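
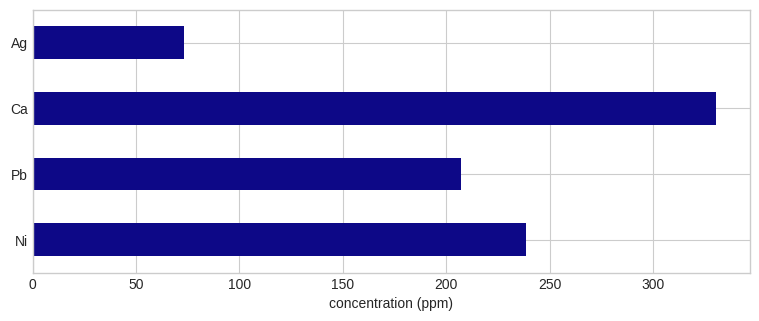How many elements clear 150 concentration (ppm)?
3

Above 150: Ni, Pb, Ca.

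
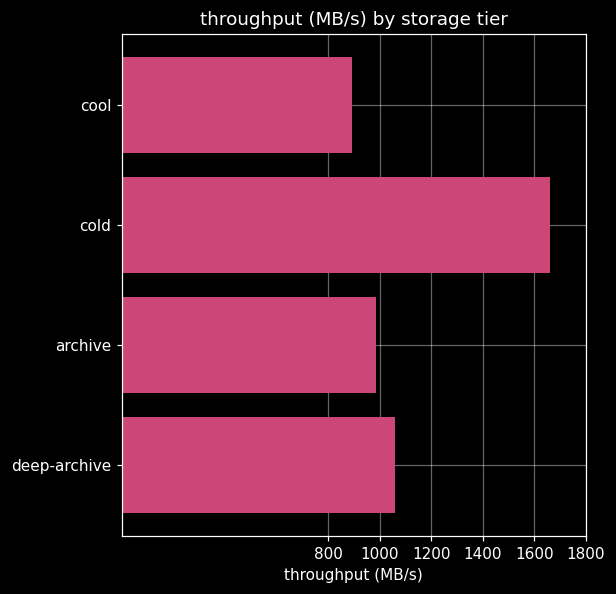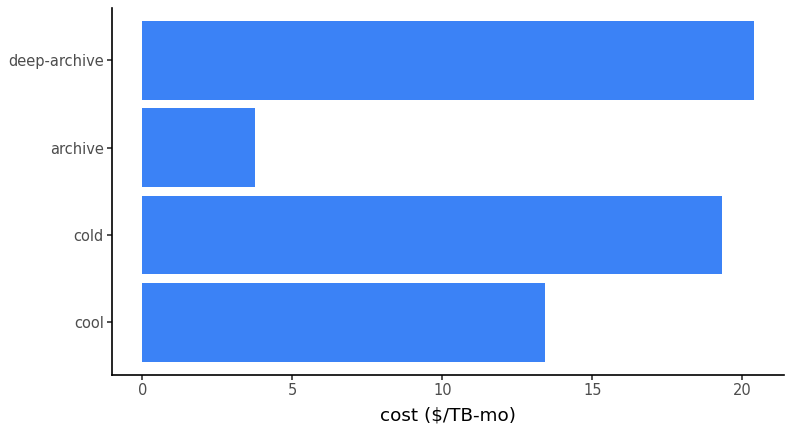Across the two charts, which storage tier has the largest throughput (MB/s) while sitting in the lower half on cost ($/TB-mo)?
Chart 2 median cost ($/TB-mo) ≈ 16; below-median storage tiers: cool, archive. Among those, archive has the highest throughput (MB/s) (≈ 1000).

archive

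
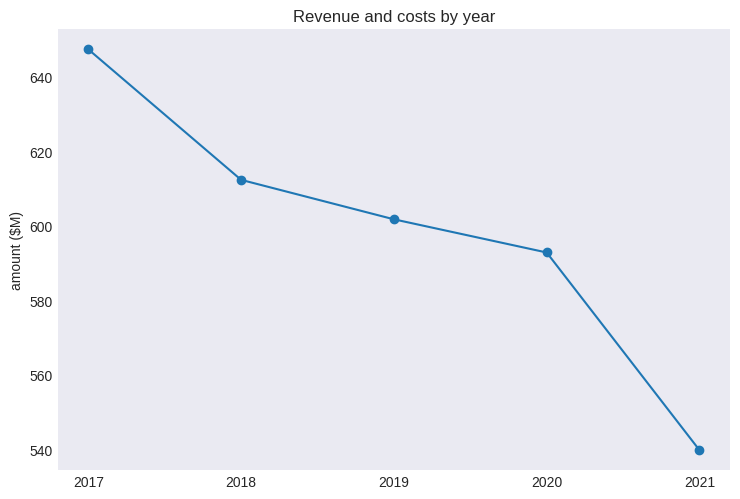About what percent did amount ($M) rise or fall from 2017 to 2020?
≈ -9.2%

2017 ≈ 650, 2020 ≈ 590; (590 − 650) / 650 ≈ -9.2%.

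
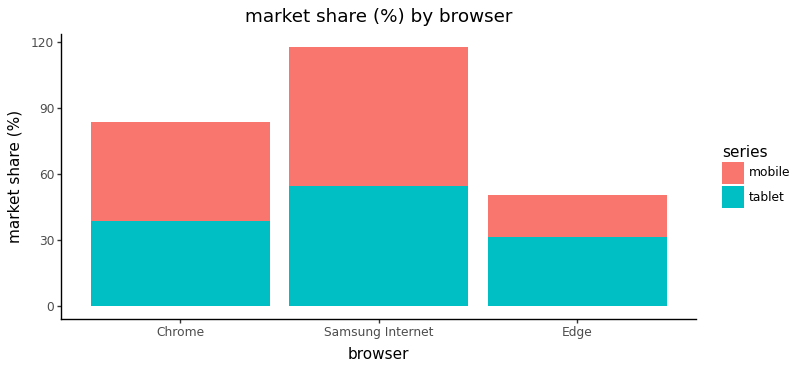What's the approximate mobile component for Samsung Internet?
≈ 70

mobile top ≈ 120, bottom ≈ 50; segment ≈ 70.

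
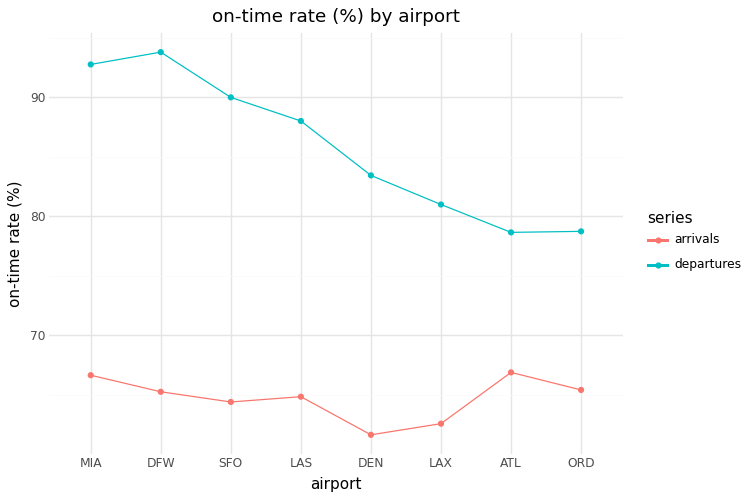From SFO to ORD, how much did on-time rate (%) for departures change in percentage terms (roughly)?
≈ -11.1%

SFO ≈ 90, ORD ≈ 80; (80 − 90) / 90 ≈ -11.1%.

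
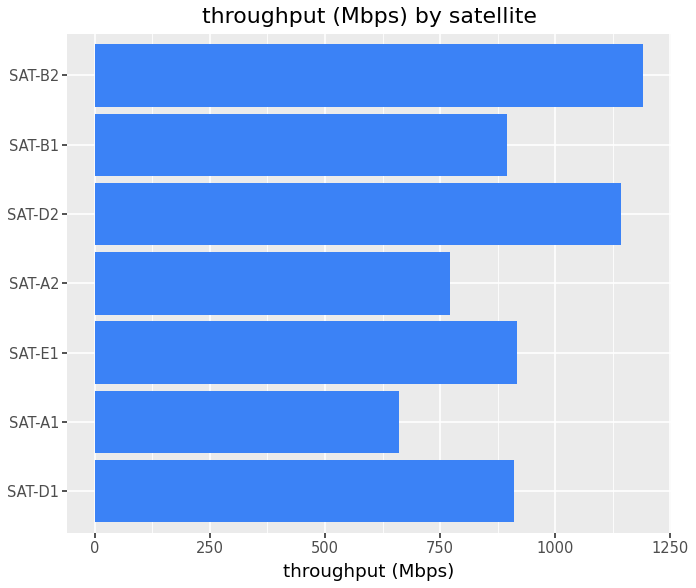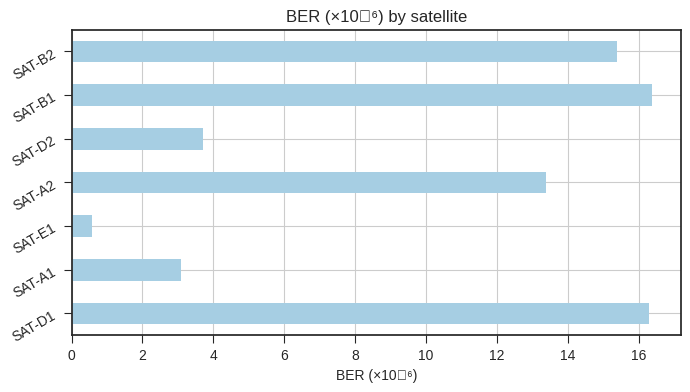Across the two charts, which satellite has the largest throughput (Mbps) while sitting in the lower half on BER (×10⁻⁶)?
SAT-D2

Chart 2 median BER (×10⁻⁶) ≈ 14; below-median satellites: SAT-A1, SAT-E1, SAT-D2. Among those, SAT-D2 has the highest throughput (Mbps) (≈ 1200).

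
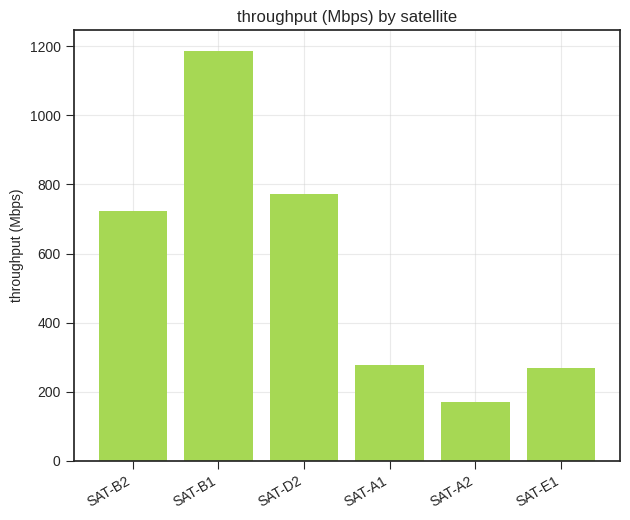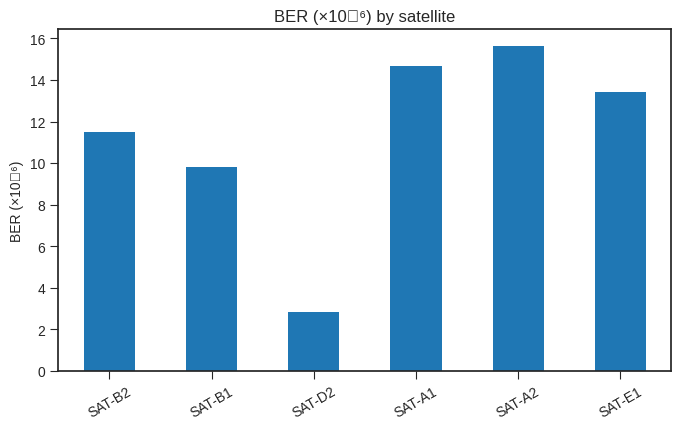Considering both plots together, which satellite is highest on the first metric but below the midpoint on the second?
Chart 2 median BER (×10⁻⁶) ≈ 12; below-median satellites: SAT-B2, SAT-B1, SAT-D2. Among those, SAT-B1 has the highest throughput (Mbps) (≈ 1200).

SAT-B1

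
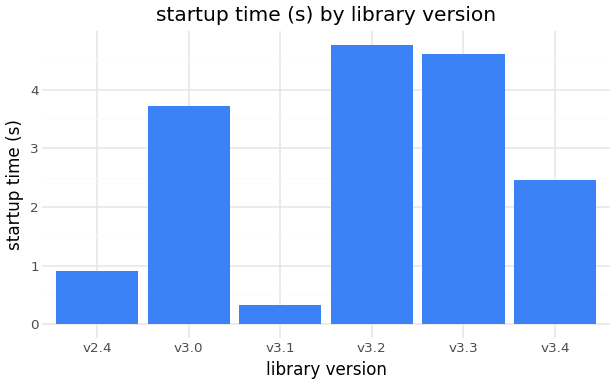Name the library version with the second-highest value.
Top 3: v3.2 ≈ 5.0, v3.3 ≈ 4.5, v3.0 ≈ 3.5.

v3.3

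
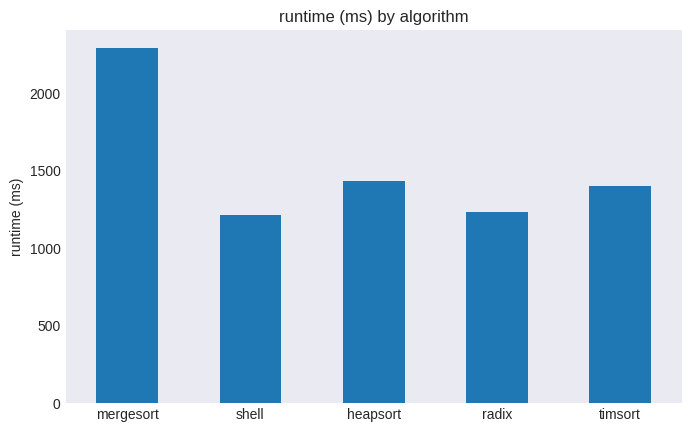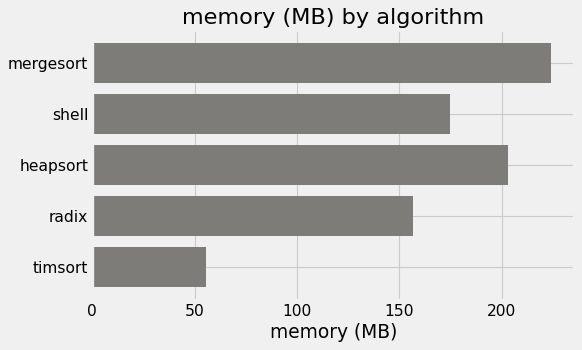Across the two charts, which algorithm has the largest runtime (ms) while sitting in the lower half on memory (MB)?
timsort

Chart 2 median memory (MB) ≈ 175; below-median algorithms: radix, timsort. Among those, timsort has the highest runtime (ms) (≈ 1500).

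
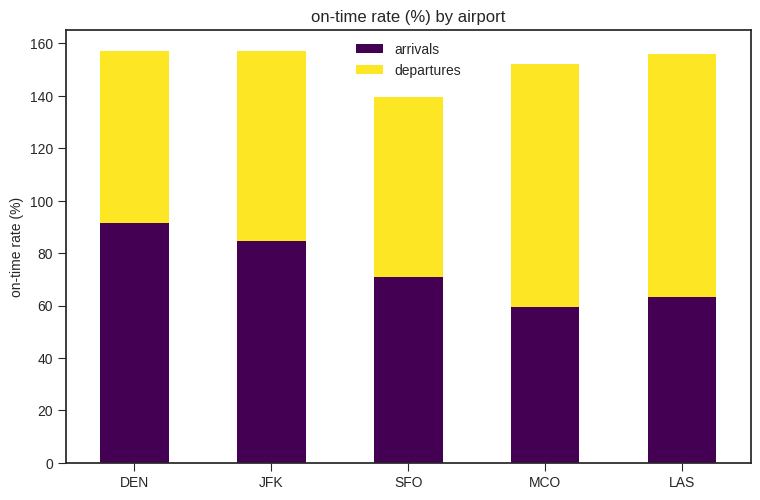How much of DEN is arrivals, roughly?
≈ 100

arrivals top ≈ 100, bottom ≈ 0; segment ≈ 100.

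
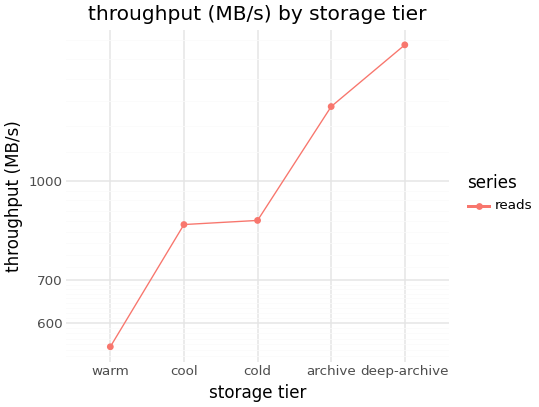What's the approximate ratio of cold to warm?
≈ 1.5×

cold ≈ 900, warm ≈ 600; 900/600 ≈ 1.5.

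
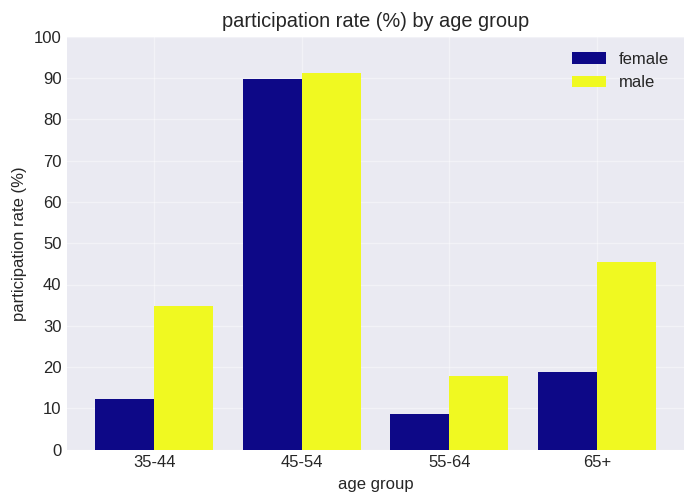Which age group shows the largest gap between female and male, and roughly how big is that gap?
65+: female ≈ 20, male ≈ 50 → gap ≈ 30. Next-largest (35-44) is only ≈ 20.

65+, ≈ 30 %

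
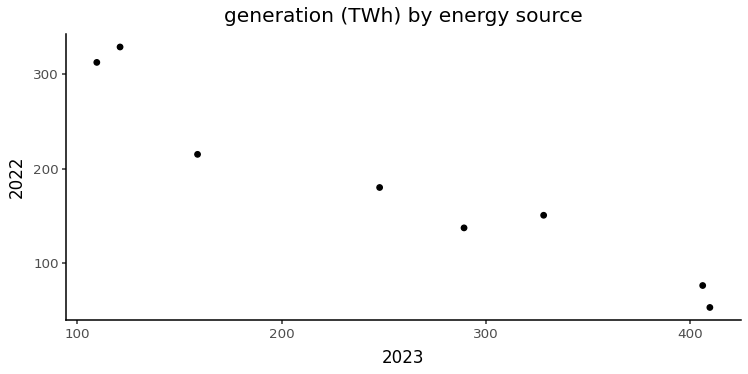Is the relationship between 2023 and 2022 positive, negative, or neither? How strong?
negative, strong

Points are negatively correlated; strong (|r| ≈ 1.0).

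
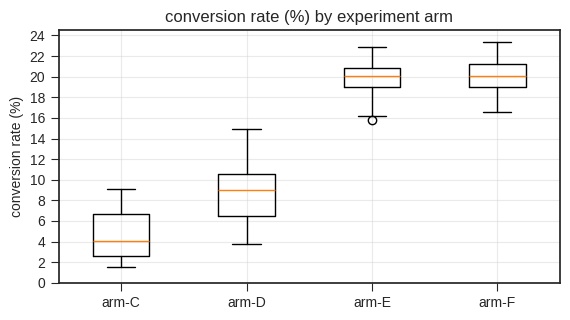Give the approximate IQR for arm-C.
≈ 4

Q3 ≈ 6, Q1 ≈ 2; IQR ≈ 4.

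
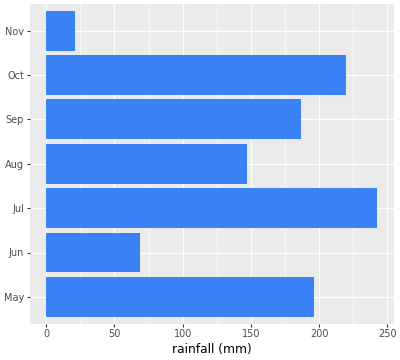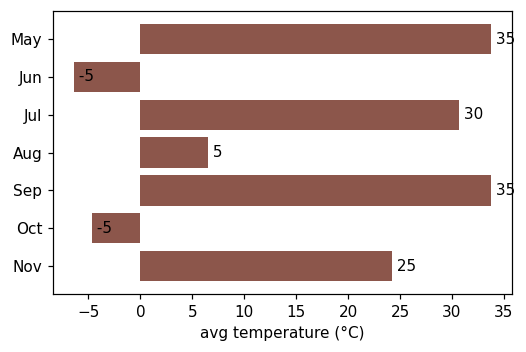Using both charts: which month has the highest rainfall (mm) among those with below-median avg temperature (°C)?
Oct

Chart 2 median avg temperature (°C) ≈ 25; below-median months: Jun, Aug, Oct. Among those, Oct has the highest rainfall (mm) (≈ 225).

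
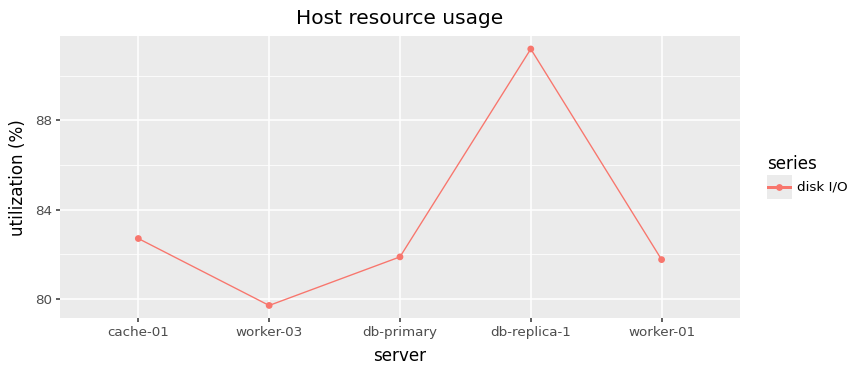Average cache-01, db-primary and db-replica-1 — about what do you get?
≈ 85

(83 + 82 + 91) / 3 ≈ 85.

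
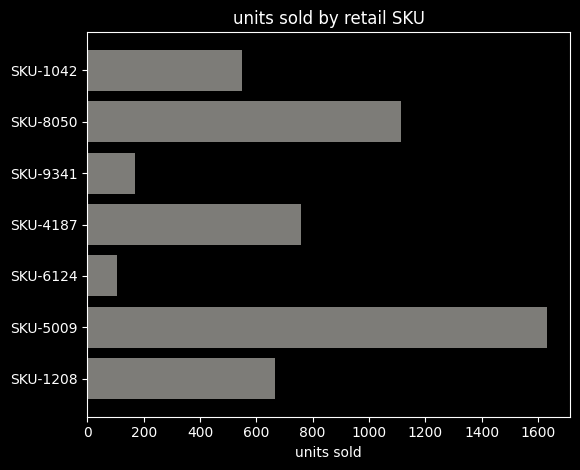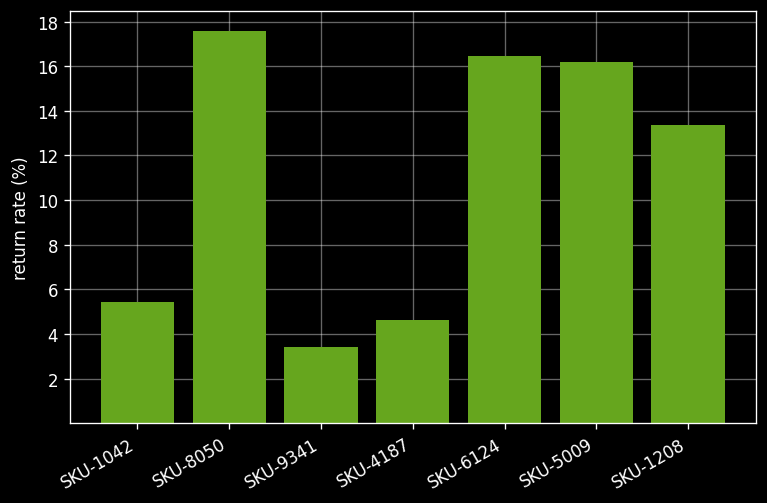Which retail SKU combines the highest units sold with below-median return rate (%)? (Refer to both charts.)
SKU-4187

Chart 2 median return rate (%) ≈ 14; below-median retail SKUs: SKU-1042, SKU-9341, SKU-4187. Among those, SKU-4187 has the highest units sold (≈ 800).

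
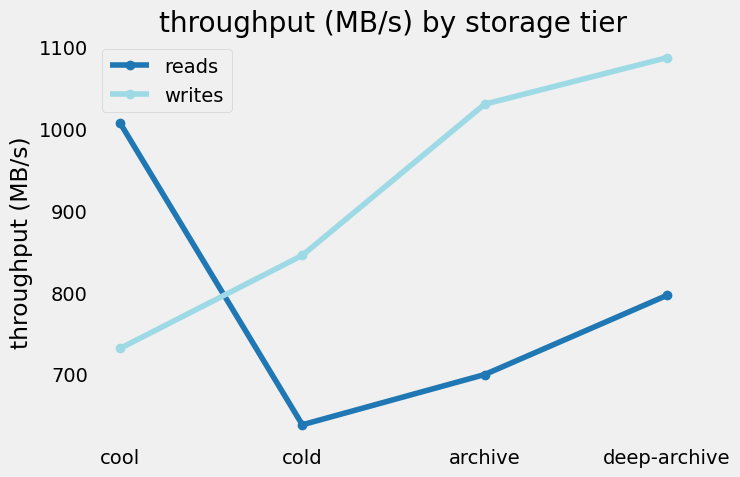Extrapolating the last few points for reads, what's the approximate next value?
Last three: 650, 700, 800 → slope ≈ 75/step → next ≈ 875.

≈ 875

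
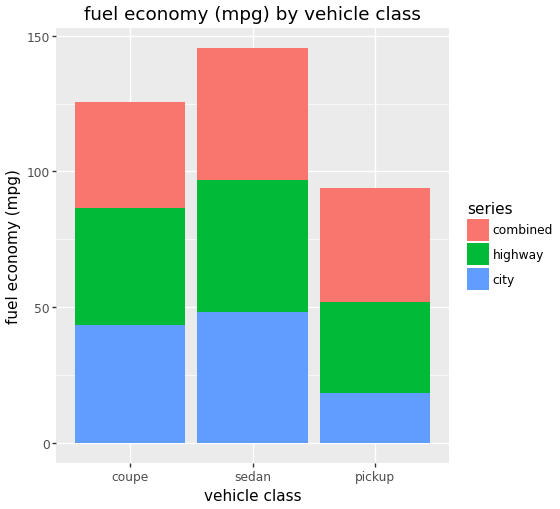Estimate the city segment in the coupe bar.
city top ≈ 40, bottom ≈ 0; segment ≈ 40.

≈ 40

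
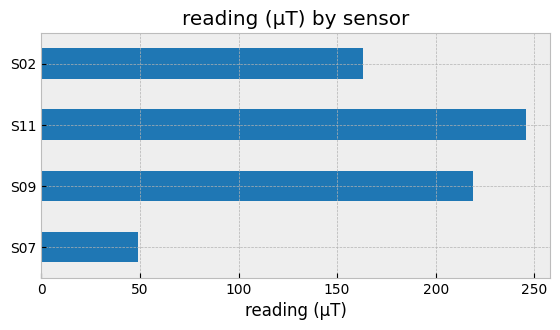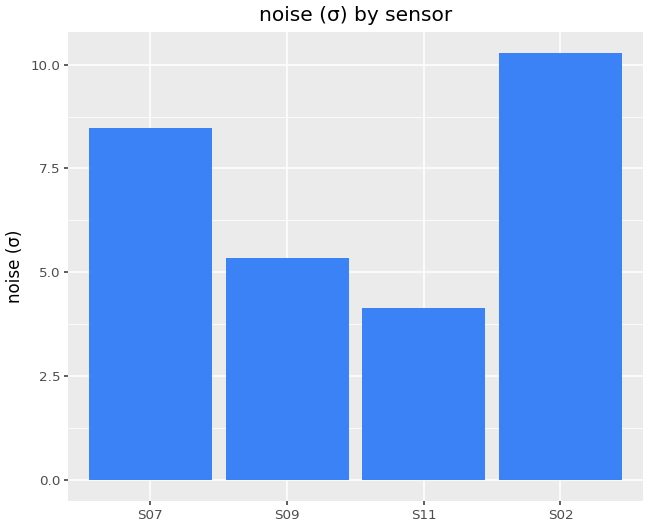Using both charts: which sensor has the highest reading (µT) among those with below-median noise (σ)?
Chart 2 median noise (σ) ≈ 7; below-median sensors: S09, S11. Among those, S11 has the highest reading (µT) (≈ 250).

S11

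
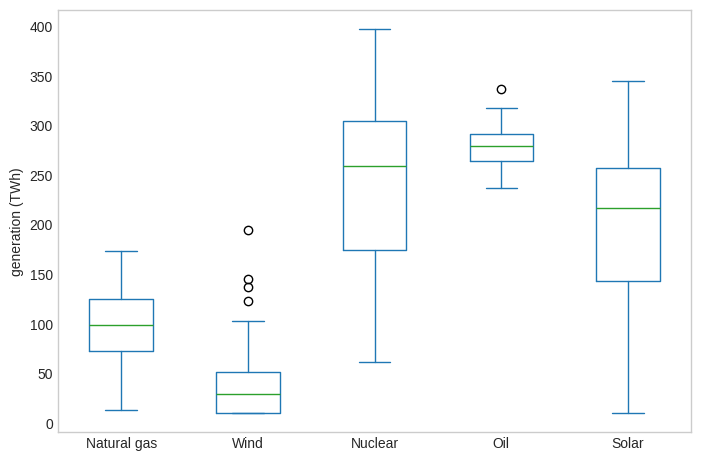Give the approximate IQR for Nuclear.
≈ 125

Q3 ≈ 300, Q1 ≈ 175; IQR ≈ 125.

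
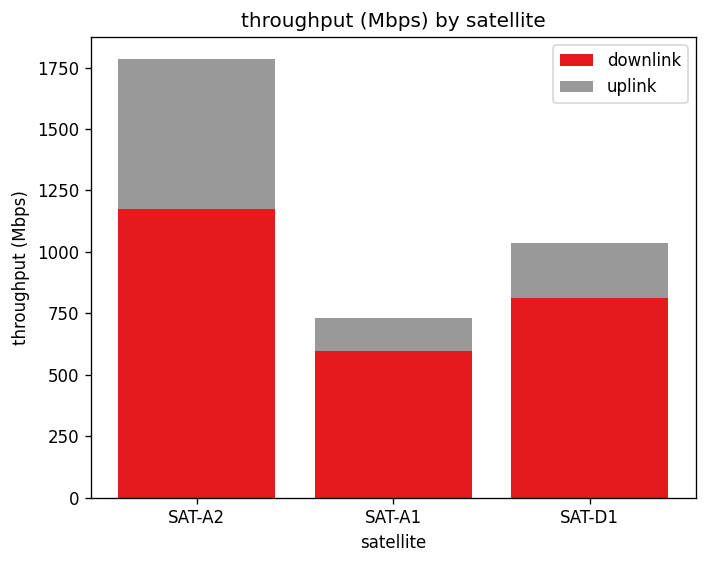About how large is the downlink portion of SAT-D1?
≈ 800

downlink top ≈ 800, bottom ≈ 0; segment ≈ 800.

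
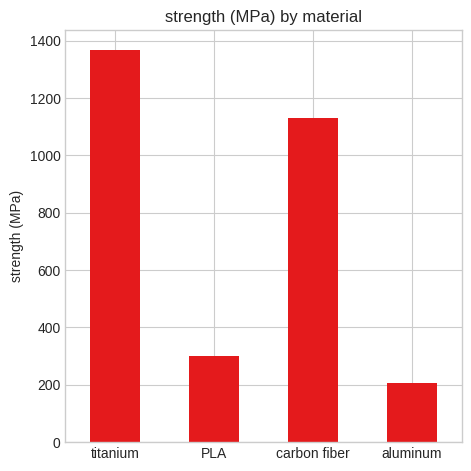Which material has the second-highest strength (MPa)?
Top 3: titanium ≈ 1400, carbon fiber ≈ 1200, PLA ≈ 400.

carbon fiber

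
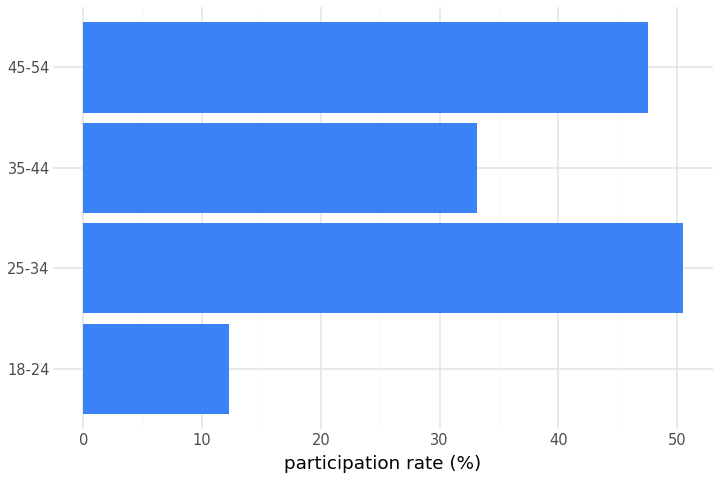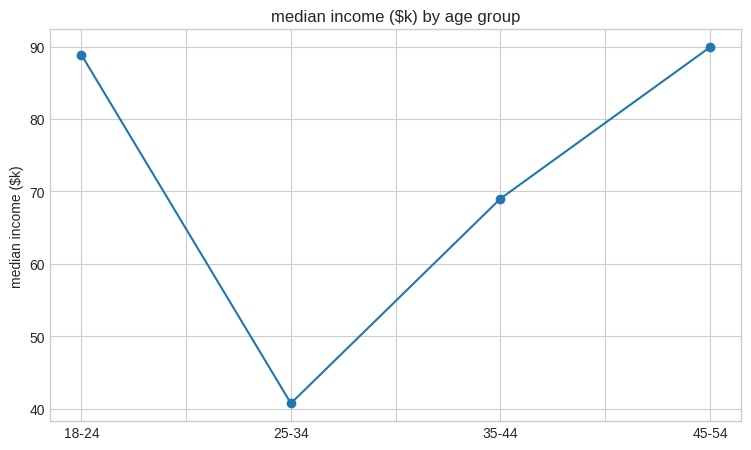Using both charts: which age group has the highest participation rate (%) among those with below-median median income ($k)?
Chart 2 median median income ($k) ≈ 80; below-median age groups: 25-34, 35-44. Among those, 25-34 has the highest participation rate (%) (≈ 50).

25-34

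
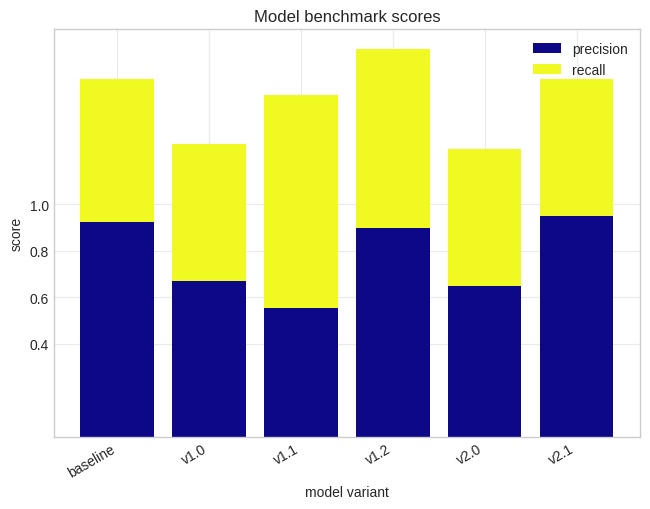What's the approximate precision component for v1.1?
≈ 0.6

precision top ≈ 0.6, bottom ≈ 0.0; segment ≈ 0.6.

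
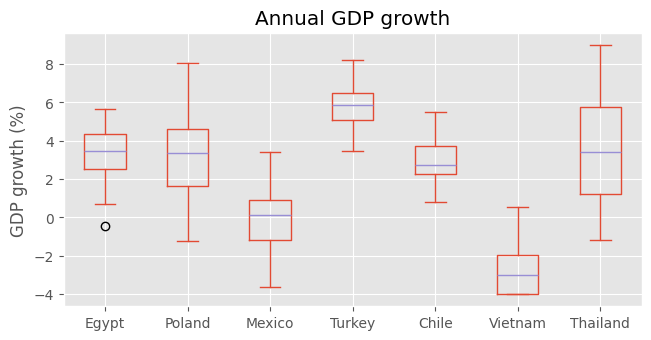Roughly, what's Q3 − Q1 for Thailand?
Q3 ≈ 6, Q1 ≈ 1; IQR ≈ 5.

≈ 5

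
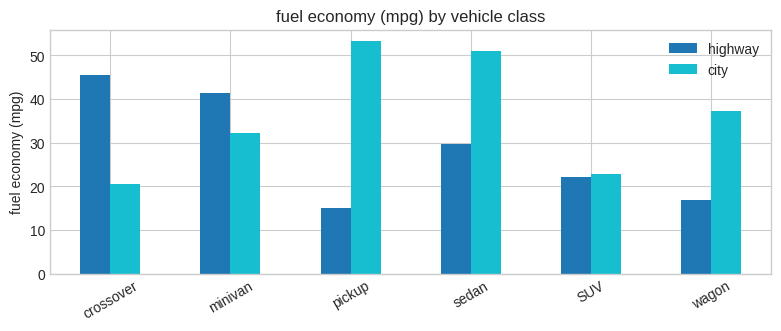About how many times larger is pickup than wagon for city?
pickup ≈ 55, wagon ≈ 35; 55/35 ≈ 1.57.

≈ 1.57×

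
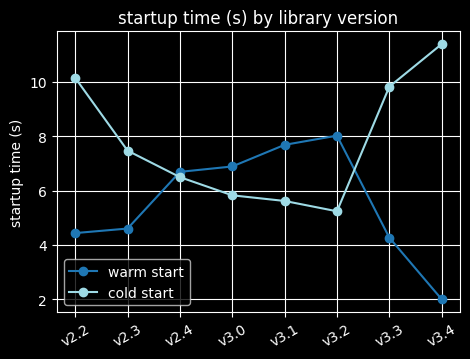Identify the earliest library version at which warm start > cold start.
v2.4

v2.3: warm start ≈ 5 vs cold start ≈ 7 (not yet); v2.4: warm start ≈ 7 vs cold start ≈ 6 (first crossover).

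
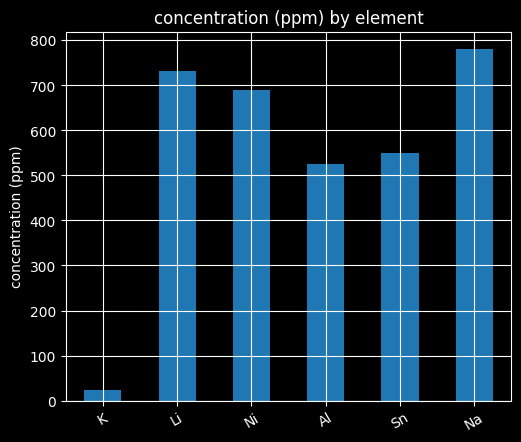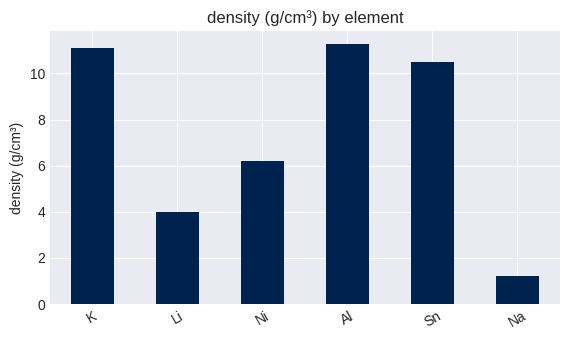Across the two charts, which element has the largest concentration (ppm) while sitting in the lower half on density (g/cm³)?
Chart 2 median density (g/cm³) ≈ 8; below-median elements: Li, Ni, Na. Among those, Na has the highest concentration (ppm) (≈ 800).

Na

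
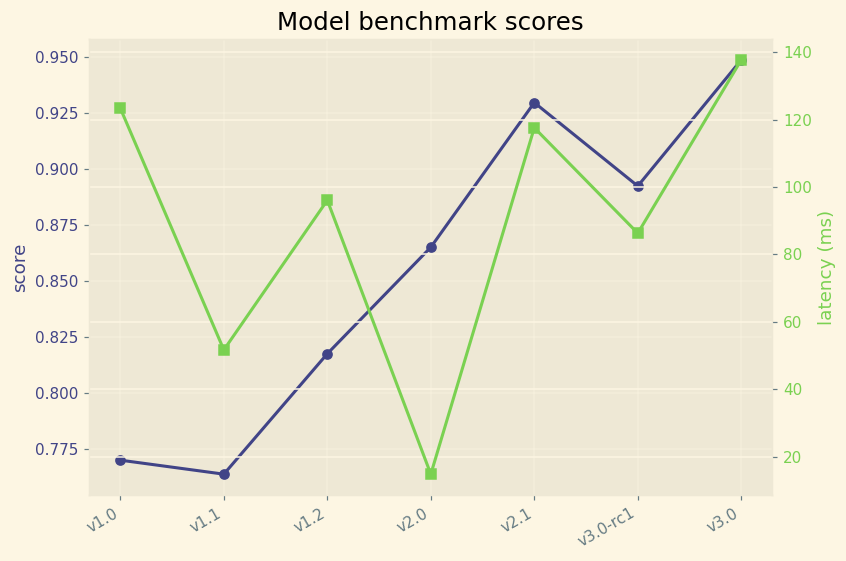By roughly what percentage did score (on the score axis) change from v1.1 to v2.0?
v1.1 ≈ 0.76, v2.0 ≈ 0.86; (0.86 − 0.76) / 0.76 ≈ +13.2%.

≈ +13.2%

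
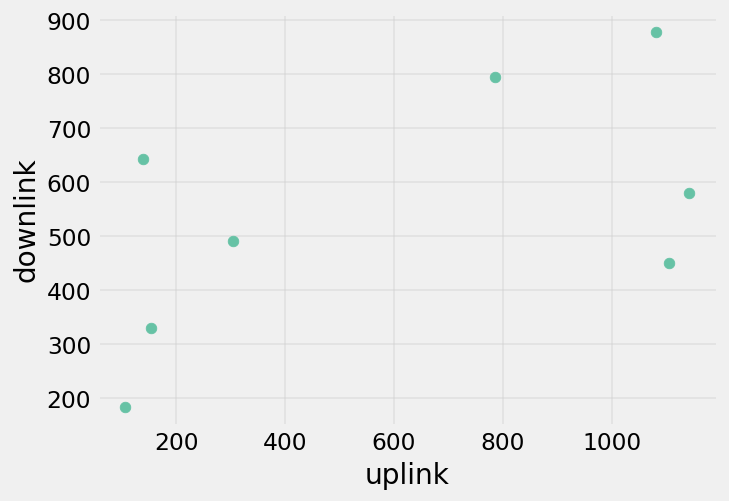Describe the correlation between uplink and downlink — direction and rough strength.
Points are positively correlated; moderate (|r| ≈ 0.6).

positive, moderate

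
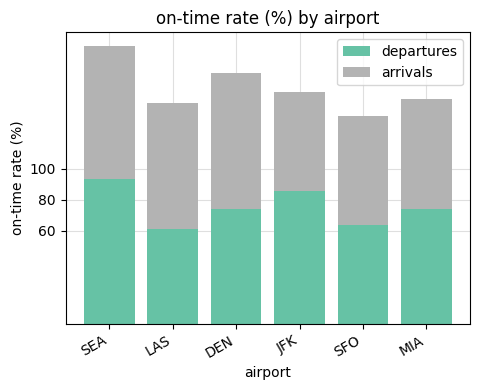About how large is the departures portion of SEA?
departures top ≈ 100, bottom ≈ 0; segment ≈ 100.

≈ 100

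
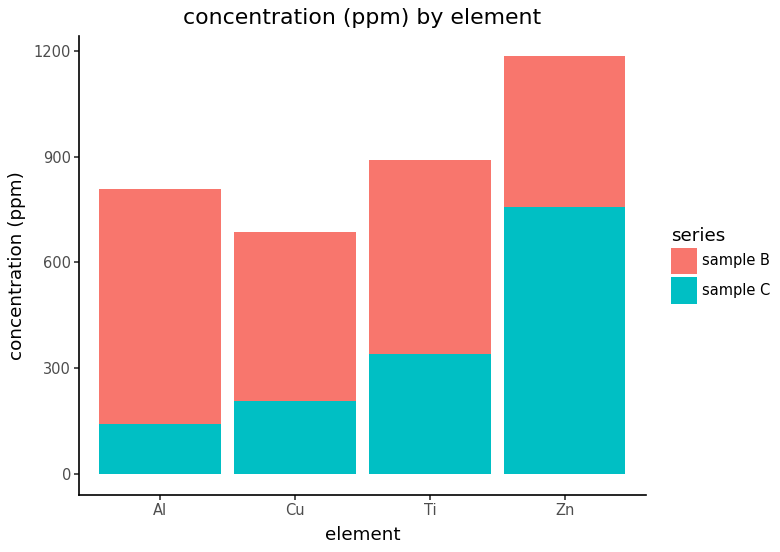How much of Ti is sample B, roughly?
≈ 600

sample B top ≈ 900, bottom ≈ 300; segment ≈ 600.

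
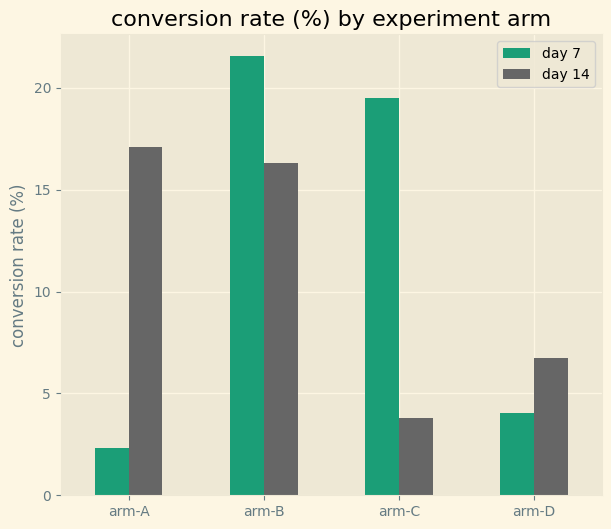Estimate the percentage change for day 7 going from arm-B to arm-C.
≈ -9.1%

arm-B ≈ 22, arm-C ≈ 20; (20 − 22) / 22 ≈ -9.1%.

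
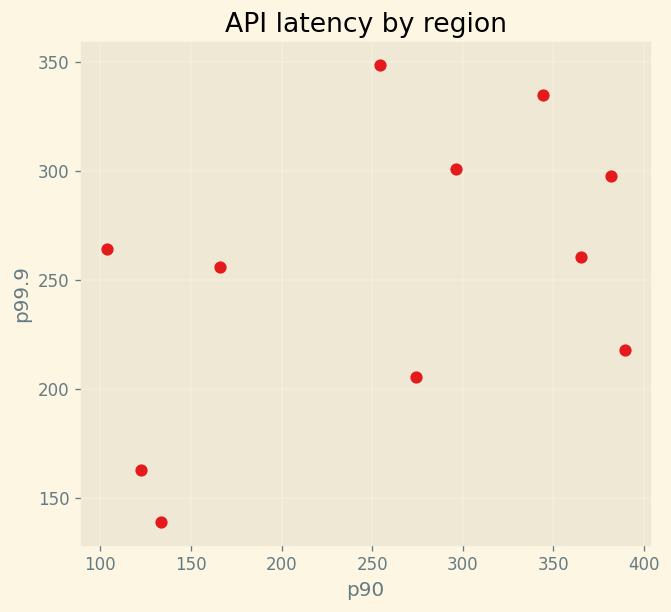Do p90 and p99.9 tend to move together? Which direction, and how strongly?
Points are positively correlated; moderate (|r| ≈ 0.5).

positive, moderate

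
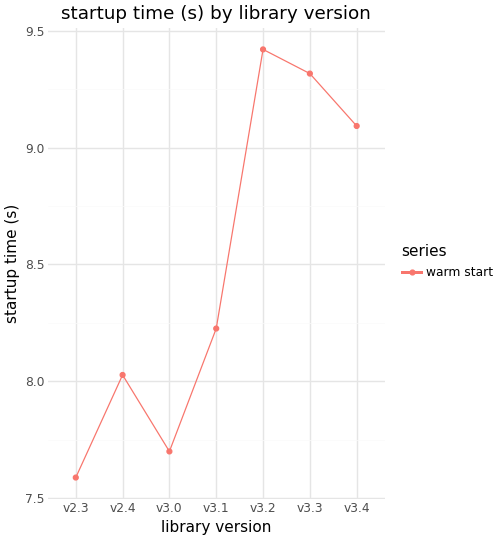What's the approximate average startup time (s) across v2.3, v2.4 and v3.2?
≈ 8.33

(7.6 + 8.0 + 9.4) / 3 ≈ 8.33.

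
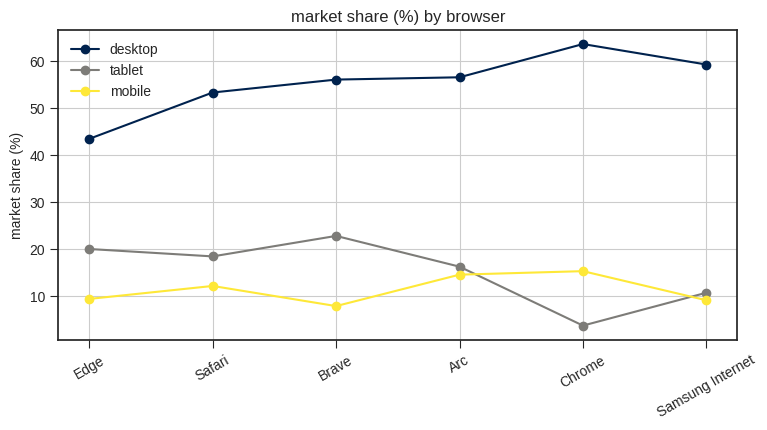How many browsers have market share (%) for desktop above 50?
Above 50: Safari, Brave, Arc, Chrome, Samsung Internet.

5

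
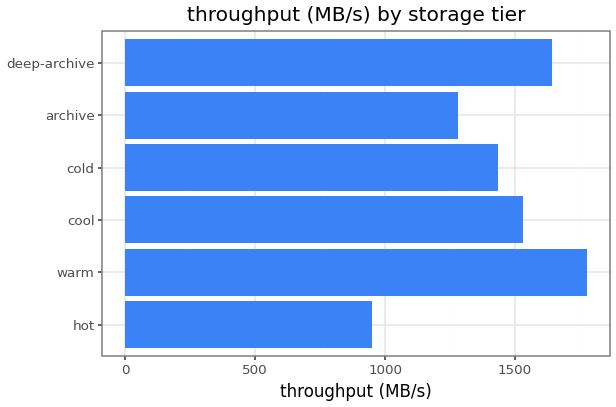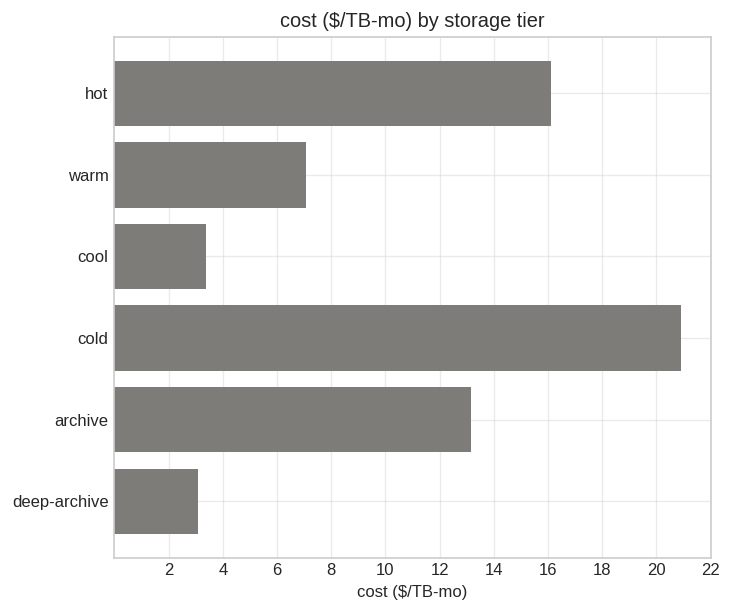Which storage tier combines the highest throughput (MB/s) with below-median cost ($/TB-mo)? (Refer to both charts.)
Chart 2 median cost ($/TB-mo) ≈ 10; below-median storage tiers: warm, cool, deep-archive. Among those, warm has the highest throughput (MB/s) (≈ 1800).

warm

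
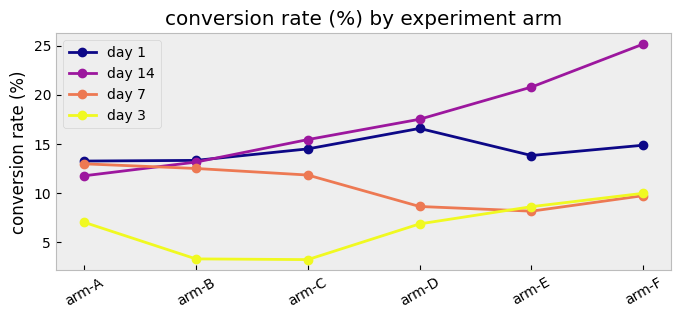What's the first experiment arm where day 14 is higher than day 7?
arm-A: day 14 ≈ 12 vs day 7 ≈ 12 (not yet); arm-B: day 14 ≈ 14 vs day 7 ≈ 12 (first crossover).

arm-B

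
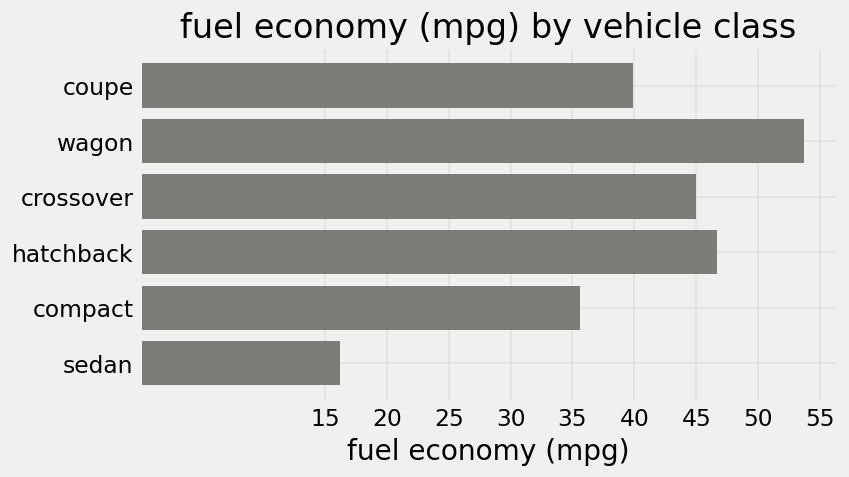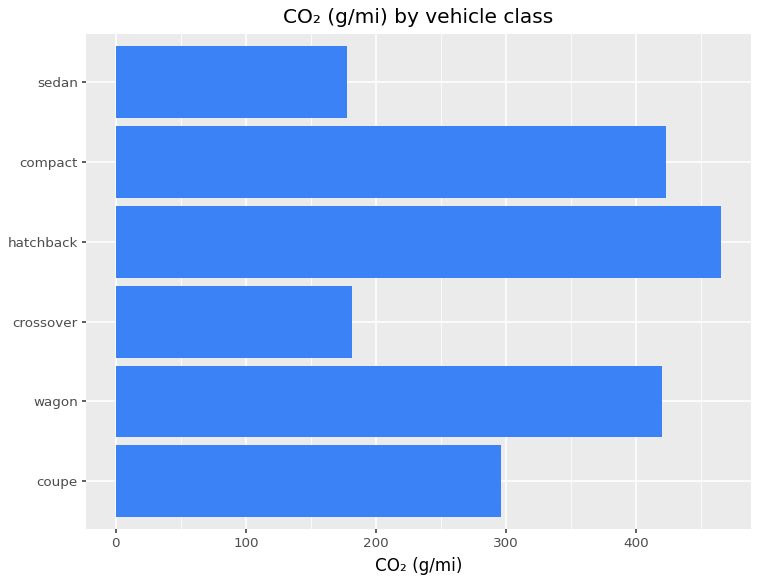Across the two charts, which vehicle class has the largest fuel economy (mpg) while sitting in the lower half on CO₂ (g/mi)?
crossover

Chart 2 median CO₂ (g/mi) ≈ 350; below-median vehicle classes: coupe, crossover, sedan. Among those, crossover has the highest fuel economy (mpg) (≈ 45).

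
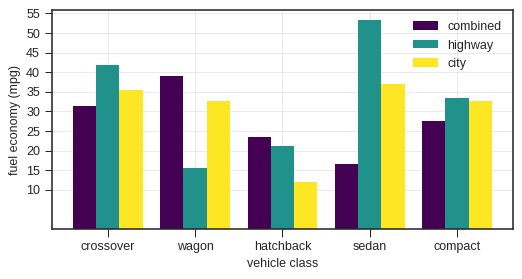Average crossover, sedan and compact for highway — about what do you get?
≈ 43

(40 + 55 + 35) / 3 ≈ 43.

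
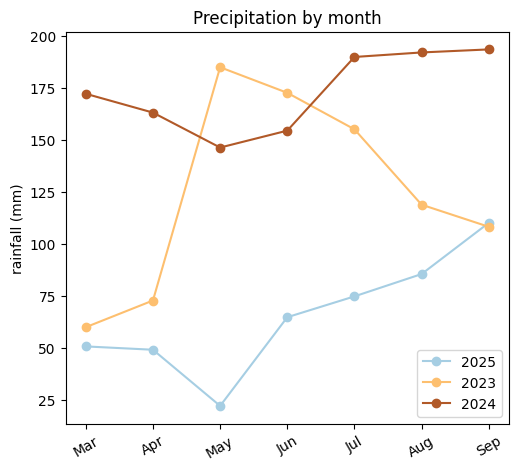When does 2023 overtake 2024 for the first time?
May

Apr: 2023 ≈ 80 vs 2024 ≈ 160 (not yet); May: 2023 ≈ 180 vs 2024 ≈ 140 (first crossover).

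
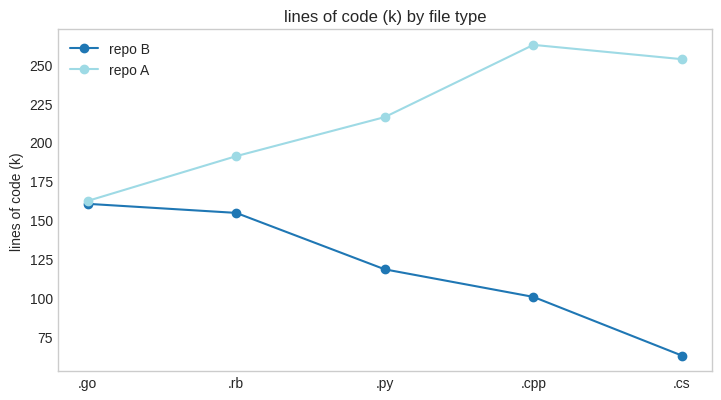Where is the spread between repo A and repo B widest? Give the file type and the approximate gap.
.cs, ≈ 200 k

.cs: repo A ≈ 260, repo B ≈ 60 → gap ≈ 200. Next-largest (.cpp) is only ≈ 160.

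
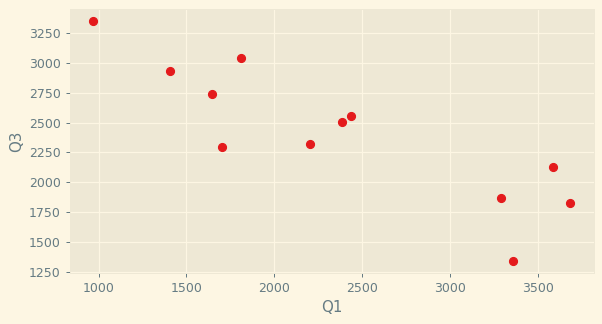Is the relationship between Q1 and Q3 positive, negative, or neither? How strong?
negative, strong

Points are negatively correlated; strong (|r| ≈ 0.9).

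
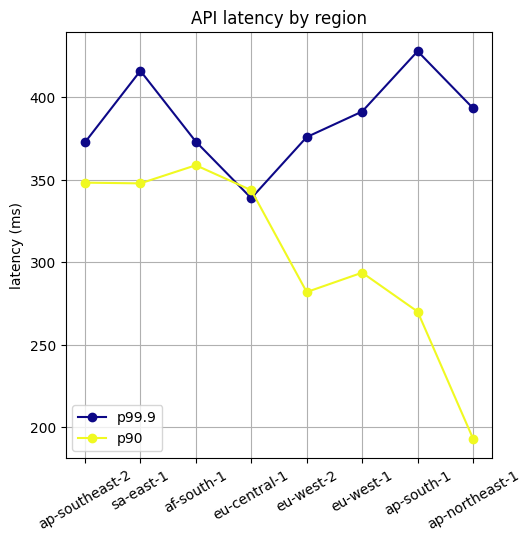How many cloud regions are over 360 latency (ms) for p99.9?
7

Above 360: ap-southeast-2, sa-east-1, af-south-1, eu-west-2, eu-west-1, ap-south-1, ap-northeast-1.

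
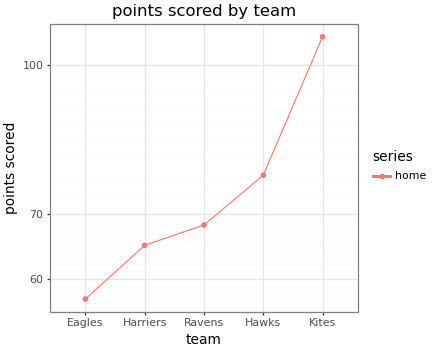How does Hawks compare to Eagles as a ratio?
≈ 1.36×

Hawks ≈ 75, Eagles ≈ 55; 75/55 ≈ 1.36.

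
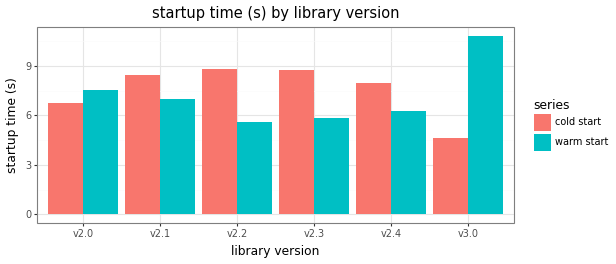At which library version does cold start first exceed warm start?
v2.1

v2.0: cold start ≈ 7 vs warm start ≈ 8 (not yet); v2.1: cold start ≈ 8 vs warm start ≈ 7 (first crossover).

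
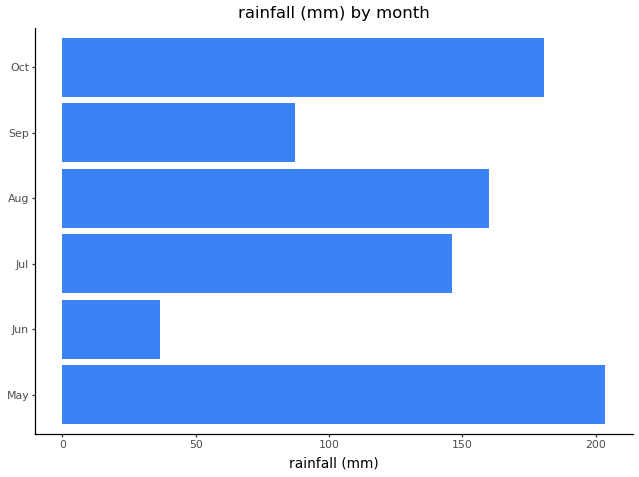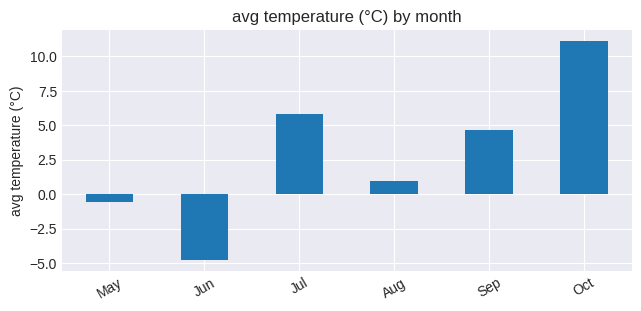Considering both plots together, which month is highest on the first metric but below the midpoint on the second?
Chart 2 median avg temperature (°C) ≈ 2; below-median months: May, Jun, Aug. Among those, May has the highest rainfall (mm) (≈ 200).

May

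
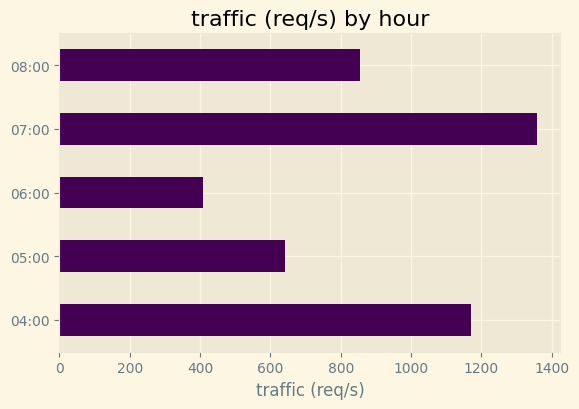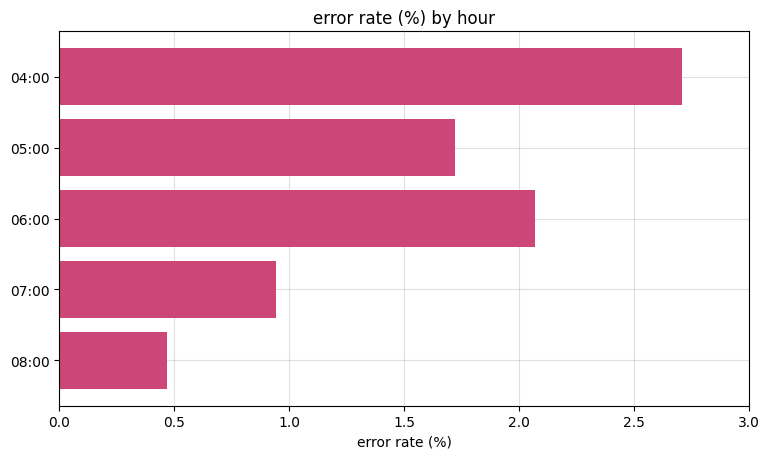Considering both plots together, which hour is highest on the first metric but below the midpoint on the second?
Chart 2 median error rate (%) ≈ 1.5; below-median hours: 07:00, 08:00. Among those, 07:00 has the highest traffic (req/s) (≈ 1400).

07:00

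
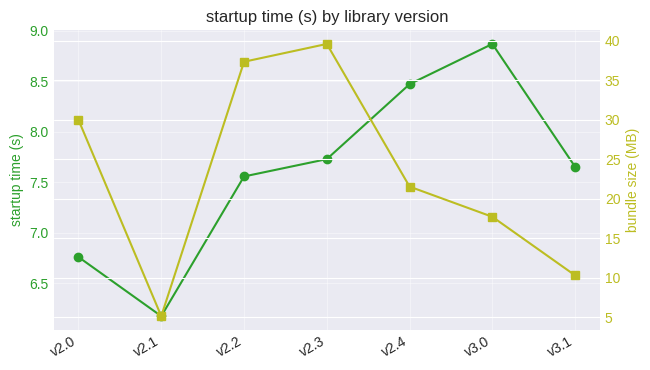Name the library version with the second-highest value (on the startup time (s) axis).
Top 3 (on the startup time (s) axis): v3.0 ≈ 9.0, v2.4 ≈ 8.5, v2.3 ≈ 7.5.

v2.4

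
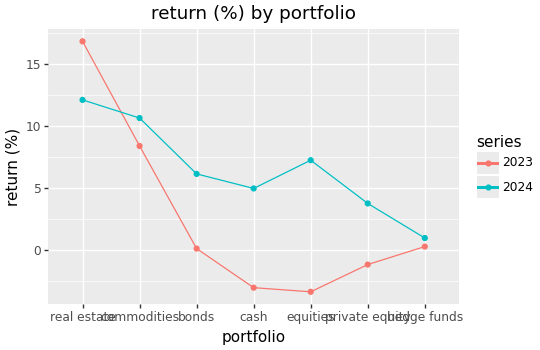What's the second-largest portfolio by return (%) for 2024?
Top 3 for 2024: real estate ≈ 12, commodities ≈ 10, equities ≈ 8.

commodities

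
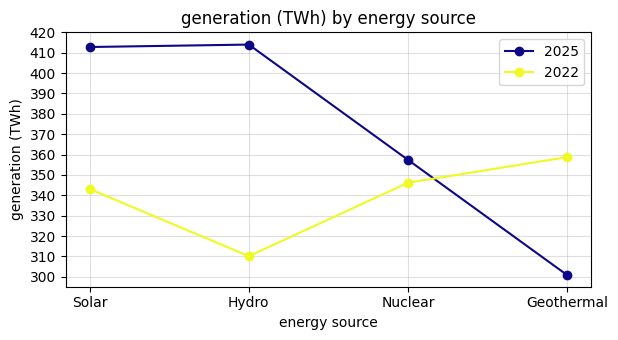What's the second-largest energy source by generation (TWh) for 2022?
Top 3 for 2022: Geothermal ≈ 360, Nuclear ≈ 350, Solar ≈ 340.

Nuclear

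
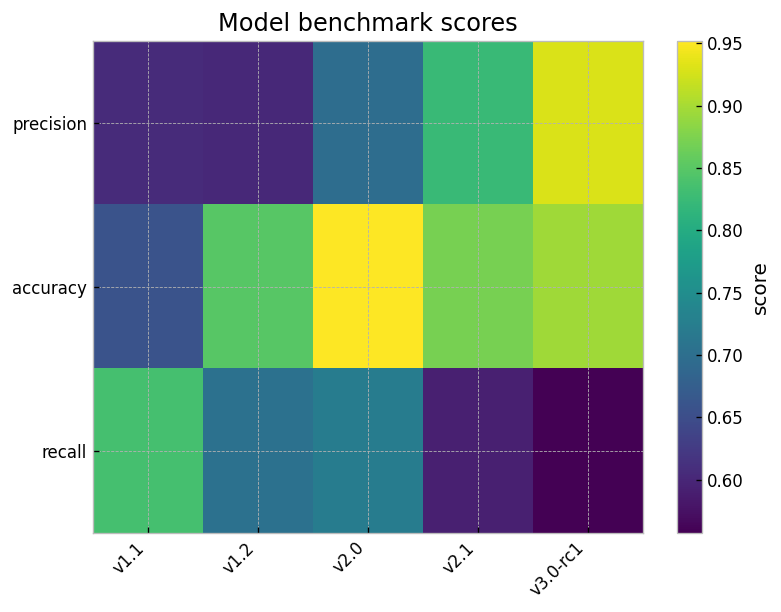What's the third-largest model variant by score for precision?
Top 4 for precision: v3.0-rc1 ≈ 0.95, v2.1 ≈ 0.80, v2.0 ≈ 0.70, v1.1 ≈ 0.60.

v2.0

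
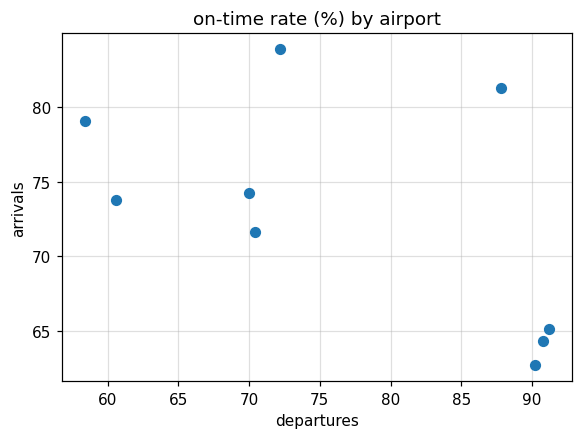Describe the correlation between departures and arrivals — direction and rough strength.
Points are negatively correlated; moderate (|r| ≈ 0.6).

negative, moderate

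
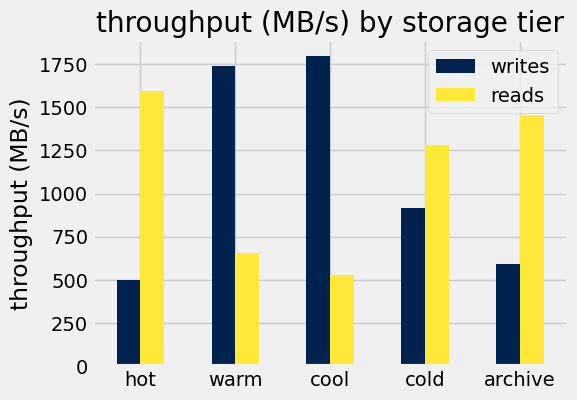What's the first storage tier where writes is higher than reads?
hot: writes ≈ 400 vs reads ≈ 1600 (not yet); warm: writes ≈ 1800 vs reads ≈ 600 (first crossover).

warm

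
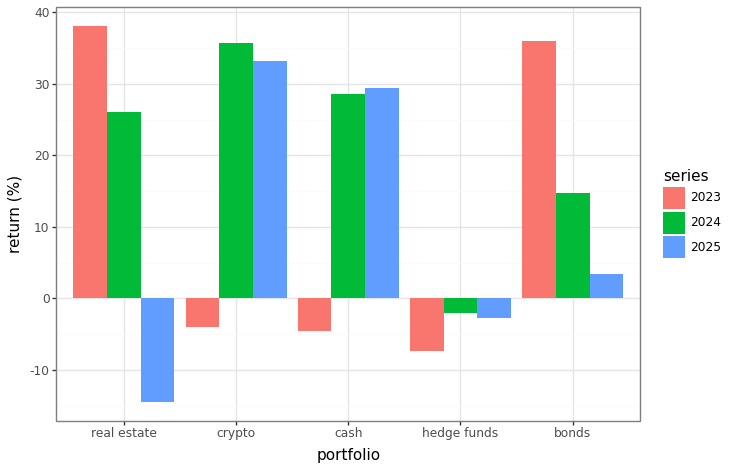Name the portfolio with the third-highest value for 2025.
bonds

Top 4 for 2025: crypto ≈ 35, cash ≈ 30, bonds ≈ 5, hedge funds ≈ -5.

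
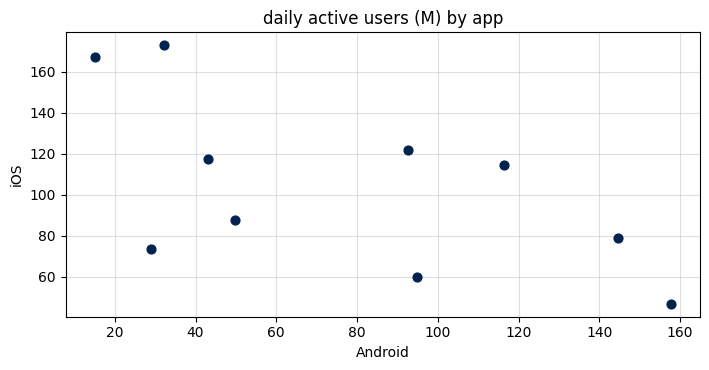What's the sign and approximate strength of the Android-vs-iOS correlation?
negative, moderate

Points are negatively correlated; moderate (|r| ≈ 0.6).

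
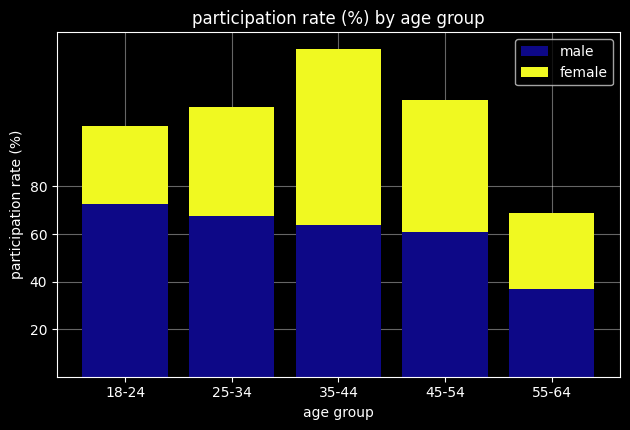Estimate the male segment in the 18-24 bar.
≈ 80

male top ≈ 80, bottom ≈ 0; segment ≈ 80.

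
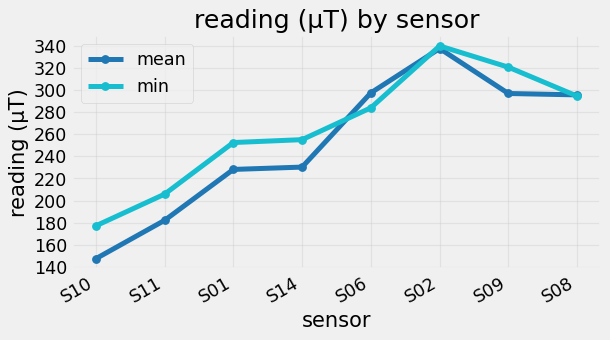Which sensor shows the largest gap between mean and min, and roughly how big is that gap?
S10: mean ≈ 140, min ≈ 180 → gap ≈ 40. Next-largest (S14) is only ≈ 20.

S10, ≈ 40 µT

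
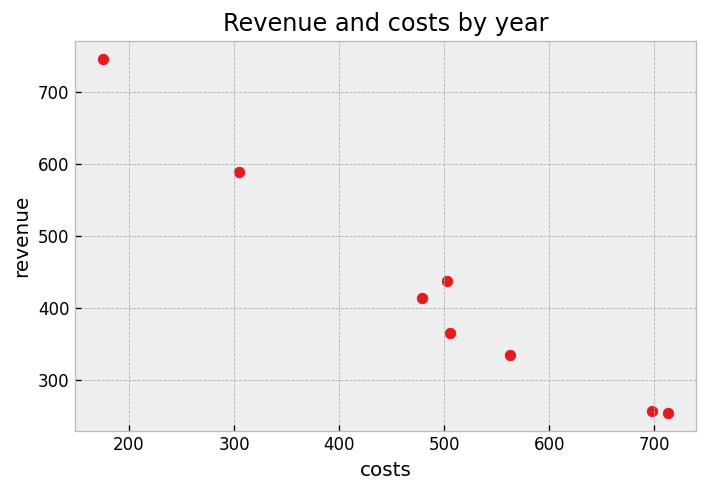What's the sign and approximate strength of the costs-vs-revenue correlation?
Points are negatively correlated; strong (|r| ≈ 1.0).

negative, strong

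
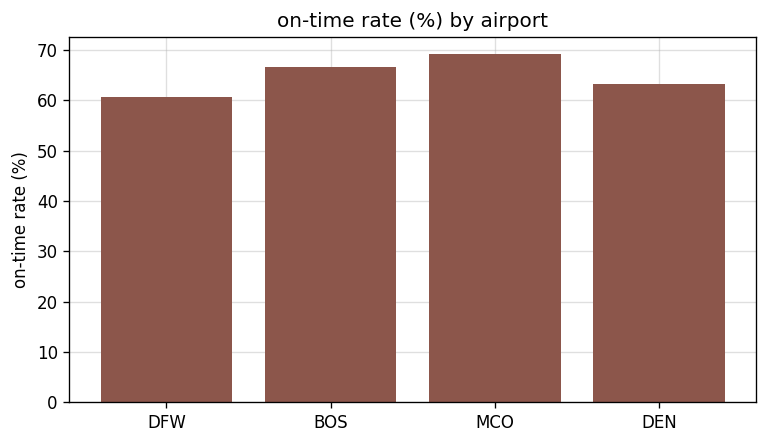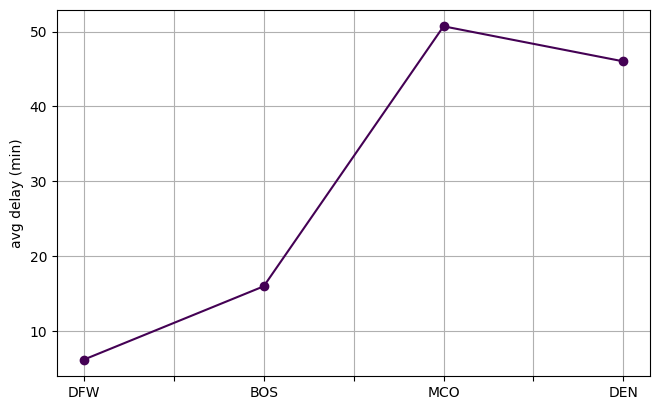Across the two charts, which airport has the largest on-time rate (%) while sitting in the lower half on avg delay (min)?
BOS

Chart 2 median avg delay (min) ≈ 30; below-median airports: DFW, BOS. Among those, BOS has the highest on-time rate (%) (≈ 70).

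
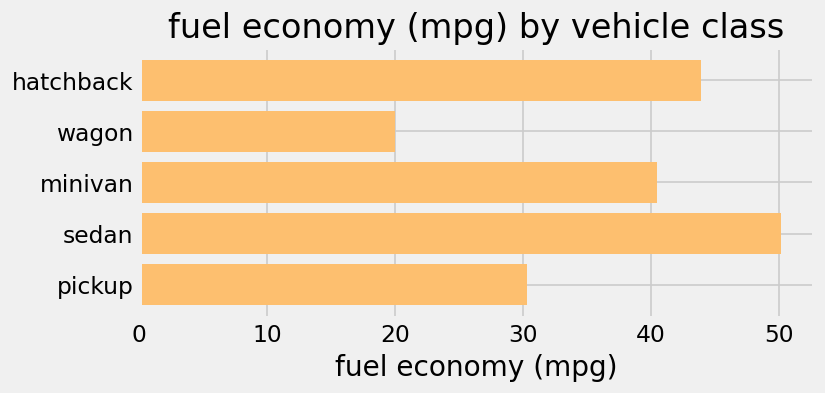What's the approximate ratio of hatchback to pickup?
hatchback ≈ 45, pickup ≈ 30; 45/30 ≈ 1.5.

≈ 1.5×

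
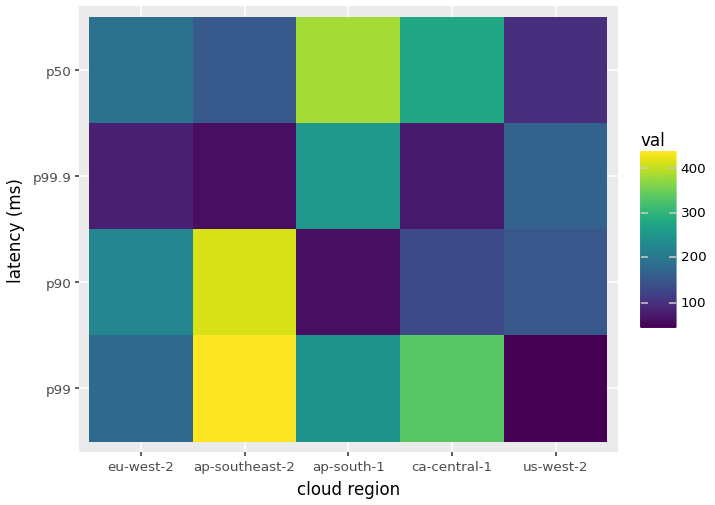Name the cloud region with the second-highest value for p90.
eu-west-2

Top 3 for p90: ap-southeast-2 ≈ 400, eu-west-2 ≈ 200, us-west-2 ≈ 150.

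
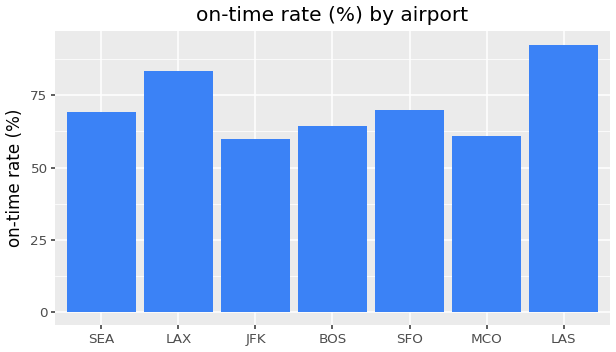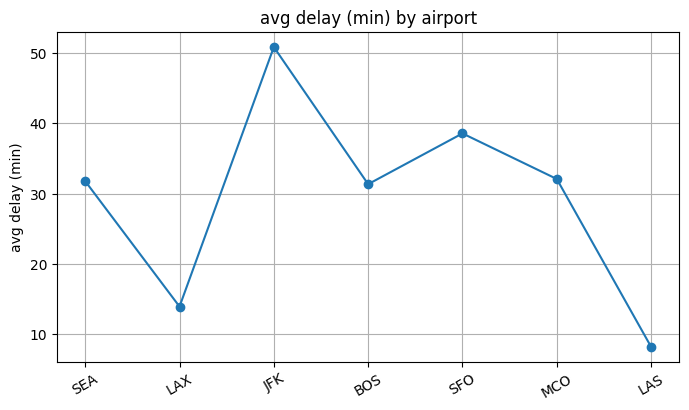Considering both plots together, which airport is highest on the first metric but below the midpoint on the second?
LAS

Chart 2 median avg delay (min) ≈ 30; below-median airports: LAX, BOS, LAS. Among those, LAS has the highest on-time rate (%) (≈ 90).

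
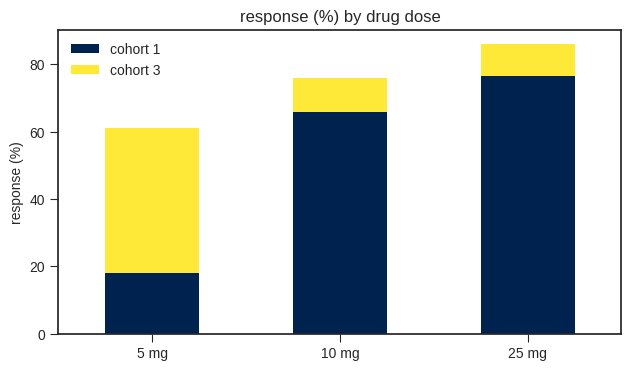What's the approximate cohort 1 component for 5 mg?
≈ 20

cohort 1 top ≈ 20, bottom ≈ 0; segment ≈ 20.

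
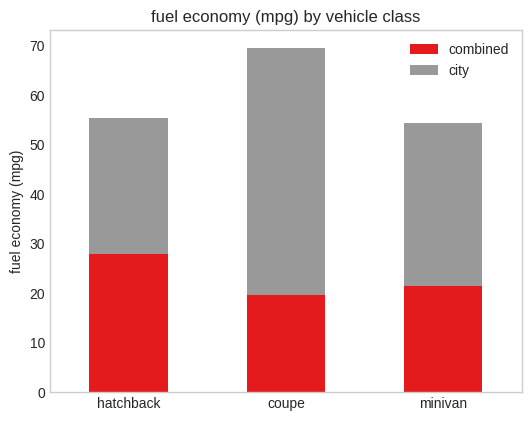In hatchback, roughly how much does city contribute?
≈ 30

city top ≈ 60, bottom ≈ 30; segment ≈ 30.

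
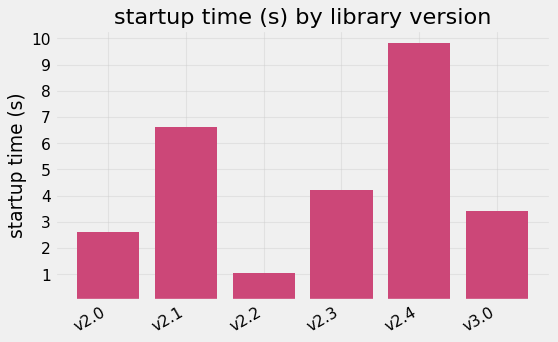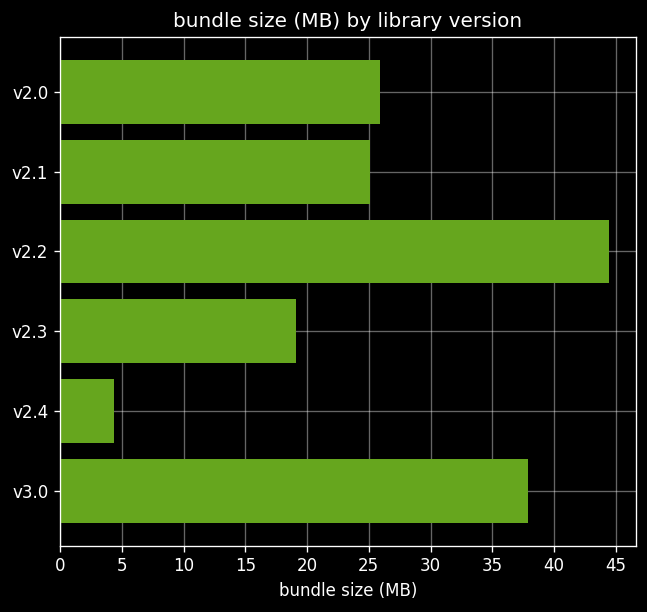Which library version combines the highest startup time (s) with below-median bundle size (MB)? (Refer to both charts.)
Chart 2 median bundle size (MB) ≈ 25; below-median library versions: v2.1, v2.3, v2.4. Among those, v2.4 has the highest startup time (s) (≈ 10).

v2.4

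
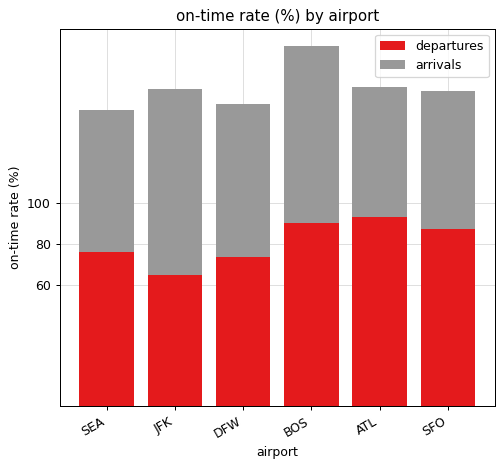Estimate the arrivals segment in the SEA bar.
arrivals top ≈ 140, bottom ≈ 80; segment ≈ 60.

≈ 60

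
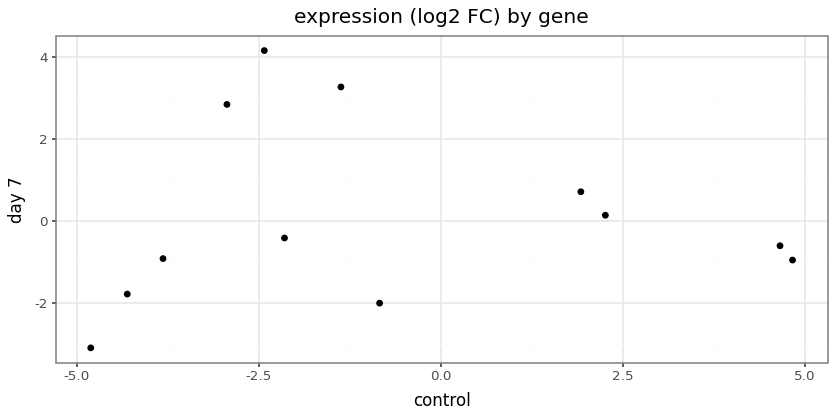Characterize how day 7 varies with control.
no clear correlation

Points are roughly uncorrelated; weak (|r| ≈ 0.0).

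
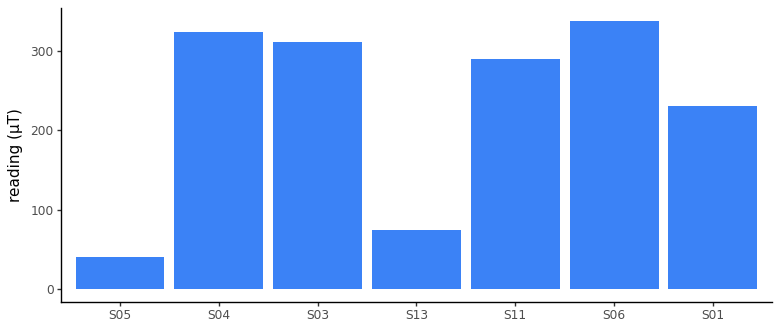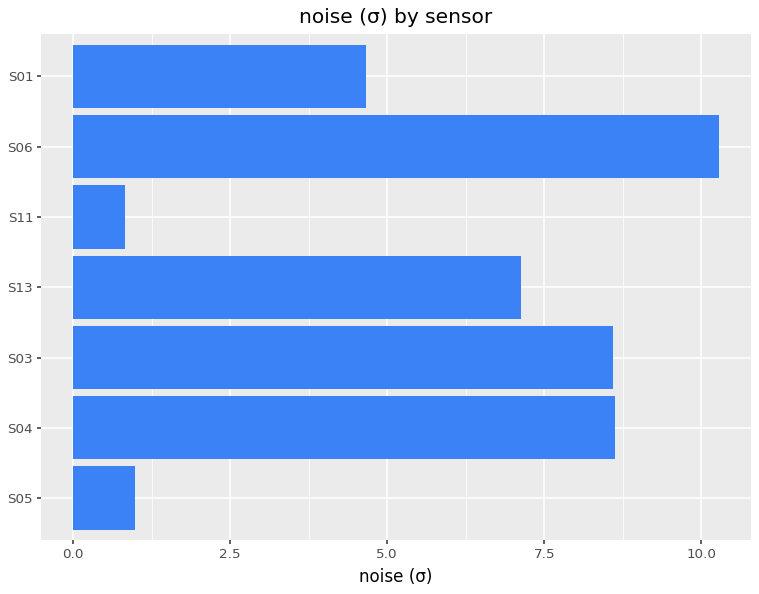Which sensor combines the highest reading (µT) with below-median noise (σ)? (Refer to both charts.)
Chart 2 median noise (σ) ≈ 7; below-median sensors: S05, S11, S01. Among those, S11 has the highest reading (µT) (≈ 300).

S11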